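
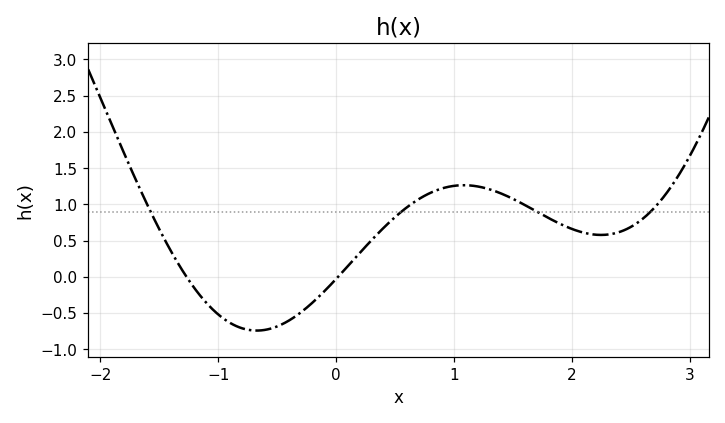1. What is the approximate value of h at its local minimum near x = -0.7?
-0.743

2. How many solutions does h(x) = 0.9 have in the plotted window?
4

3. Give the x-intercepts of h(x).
-1.27, 0.018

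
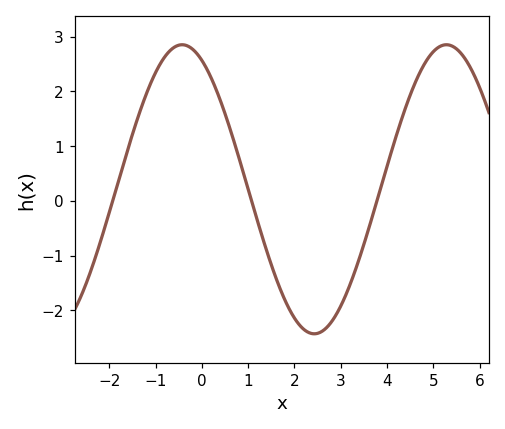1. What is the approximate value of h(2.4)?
-2.4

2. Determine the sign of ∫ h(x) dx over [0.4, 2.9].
negative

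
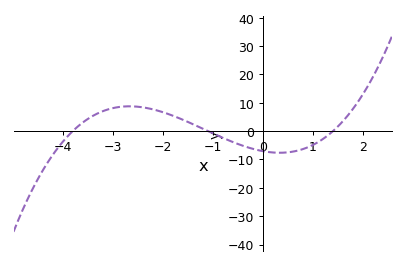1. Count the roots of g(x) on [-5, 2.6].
3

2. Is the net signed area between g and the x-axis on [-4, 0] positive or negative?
positive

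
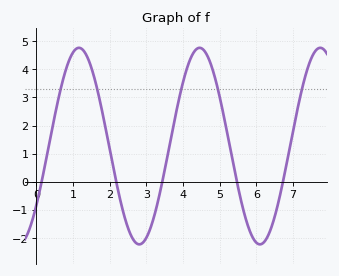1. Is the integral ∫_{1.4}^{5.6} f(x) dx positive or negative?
positive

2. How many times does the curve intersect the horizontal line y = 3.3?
5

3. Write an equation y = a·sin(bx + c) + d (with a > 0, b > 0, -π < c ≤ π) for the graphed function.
y = 3.49sin(1.9x - 0.65) + 1.27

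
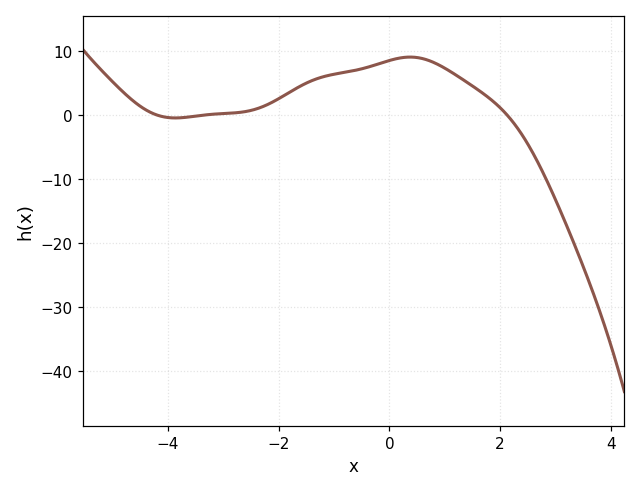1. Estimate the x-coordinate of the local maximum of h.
0.376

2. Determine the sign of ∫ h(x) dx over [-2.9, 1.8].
positive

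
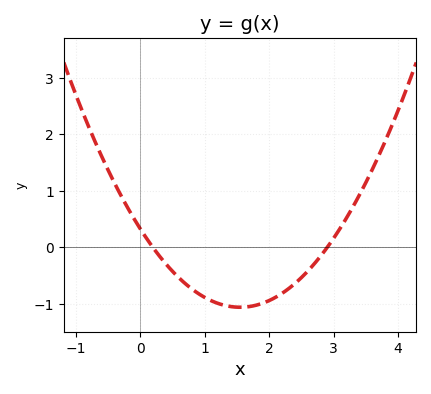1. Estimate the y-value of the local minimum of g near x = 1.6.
-1.1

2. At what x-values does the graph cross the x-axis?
0.2, 2.9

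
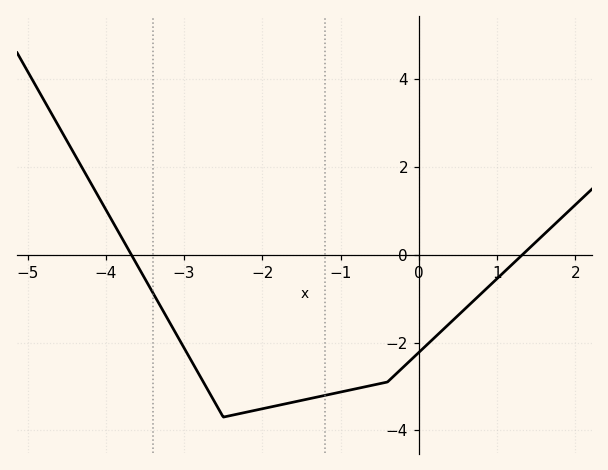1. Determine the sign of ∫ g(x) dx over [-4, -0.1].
negative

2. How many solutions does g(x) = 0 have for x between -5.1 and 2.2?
2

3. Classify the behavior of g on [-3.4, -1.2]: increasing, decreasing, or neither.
neither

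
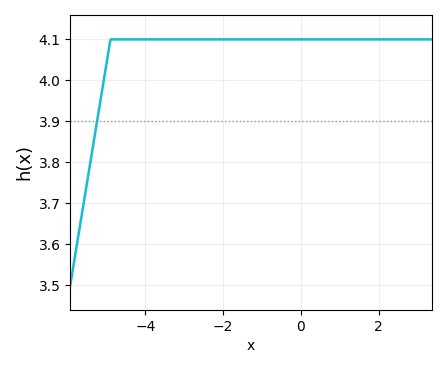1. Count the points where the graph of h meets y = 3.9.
1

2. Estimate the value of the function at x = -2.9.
4.1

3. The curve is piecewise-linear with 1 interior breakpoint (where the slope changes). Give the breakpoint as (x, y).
(-4.9, 4.1)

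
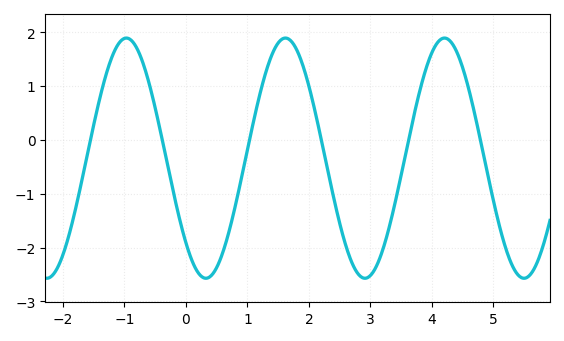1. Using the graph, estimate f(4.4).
1.6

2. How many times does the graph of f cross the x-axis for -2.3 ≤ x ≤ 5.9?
6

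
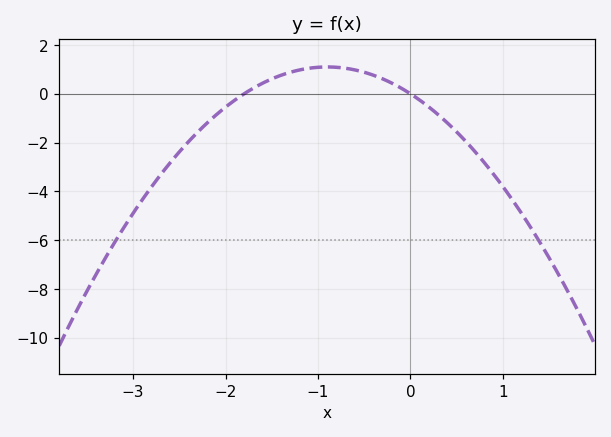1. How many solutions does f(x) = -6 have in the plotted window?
2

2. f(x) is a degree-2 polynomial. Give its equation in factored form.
y = -1.36(x + 1.8)(x - 0)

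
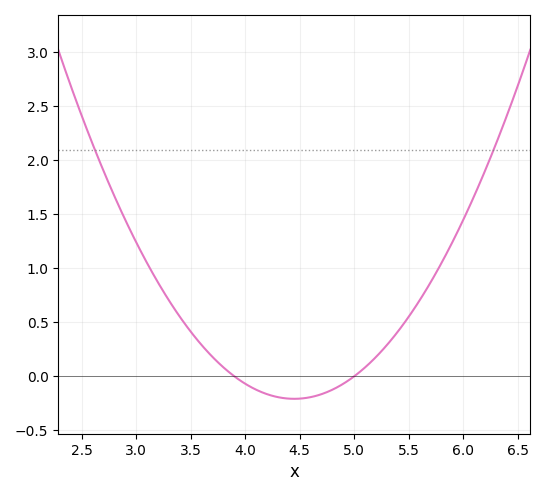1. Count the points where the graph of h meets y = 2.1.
2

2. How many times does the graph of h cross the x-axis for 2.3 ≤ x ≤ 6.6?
2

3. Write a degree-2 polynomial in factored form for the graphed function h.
y = 0.69(x - 3.9)(x - 5)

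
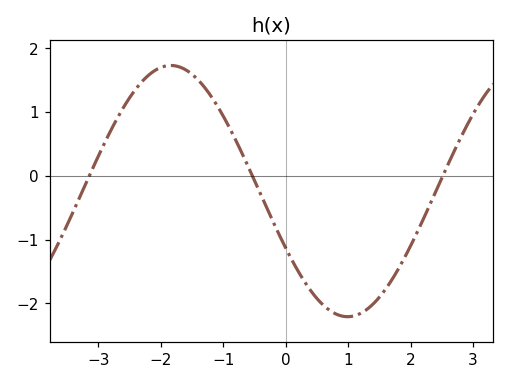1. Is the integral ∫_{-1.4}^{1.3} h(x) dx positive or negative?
negative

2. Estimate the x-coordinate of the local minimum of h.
1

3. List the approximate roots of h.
-3.1, -0.5, 2.5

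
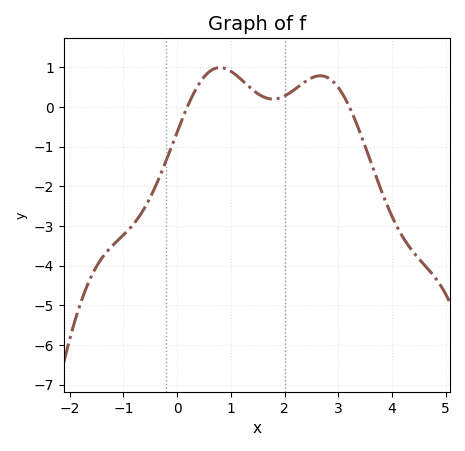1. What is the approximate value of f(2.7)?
0.8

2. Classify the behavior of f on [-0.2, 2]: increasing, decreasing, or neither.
neither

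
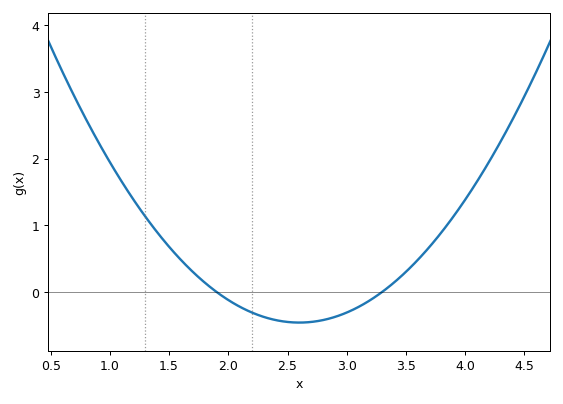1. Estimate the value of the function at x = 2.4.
-0.423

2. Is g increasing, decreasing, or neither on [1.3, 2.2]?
decreasing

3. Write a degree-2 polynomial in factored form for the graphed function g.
y = 0.94(x - 1.9)(x - 3.3)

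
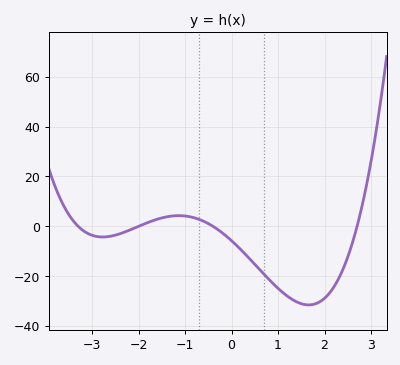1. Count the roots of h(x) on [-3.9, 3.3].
4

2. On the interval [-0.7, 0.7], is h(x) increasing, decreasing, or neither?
decreasing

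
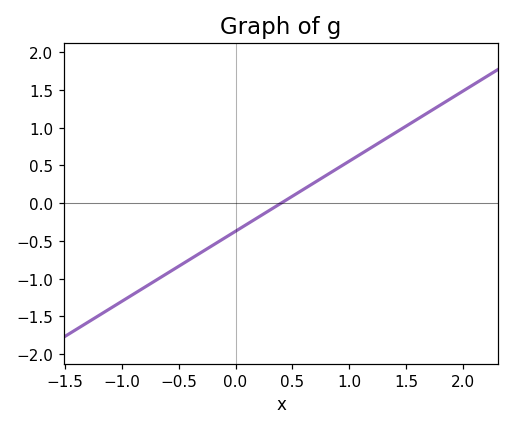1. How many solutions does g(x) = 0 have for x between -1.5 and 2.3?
1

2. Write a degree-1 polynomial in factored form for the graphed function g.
y = 0.93(x - 0.4)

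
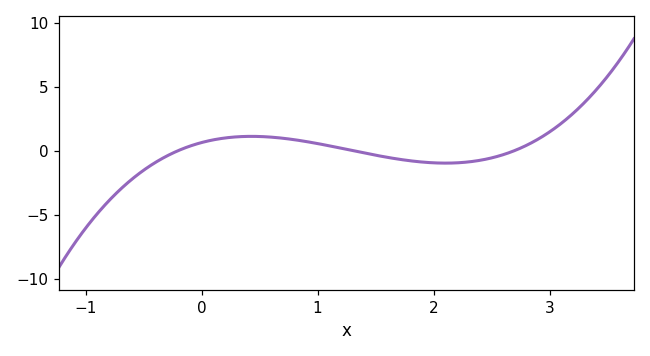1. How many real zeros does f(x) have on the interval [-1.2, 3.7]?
3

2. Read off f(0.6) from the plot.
1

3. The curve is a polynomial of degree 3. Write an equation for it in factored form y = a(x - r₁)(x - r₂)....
y = 0.89(x + 0.2)(x - 1.3)(x - 2.7)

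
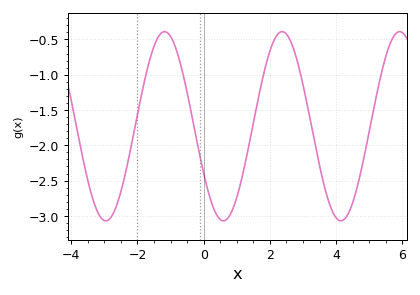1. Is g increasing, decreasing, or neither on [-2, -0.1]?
neither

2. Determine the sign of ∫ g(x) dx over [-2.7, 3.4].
negative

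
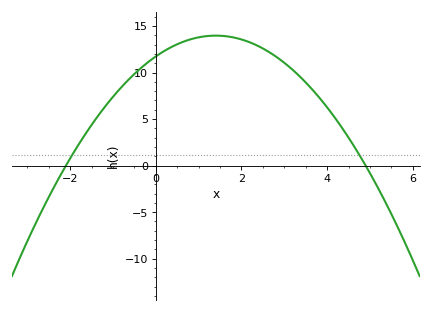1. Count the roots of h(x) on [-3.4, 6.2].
2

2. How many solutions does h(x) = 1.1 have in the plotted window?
2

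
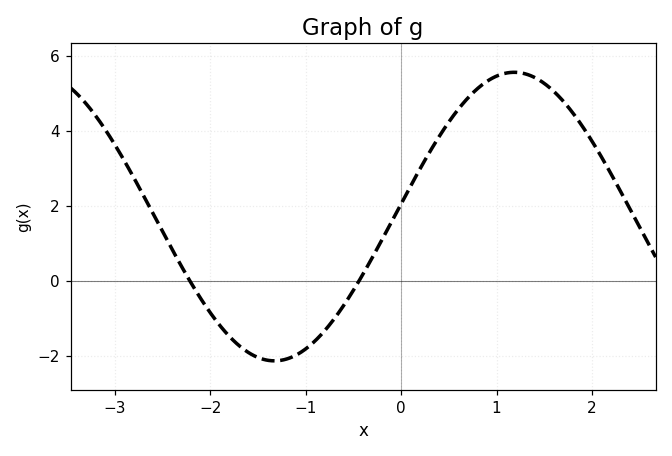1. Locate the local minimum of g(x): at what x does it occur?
-1.3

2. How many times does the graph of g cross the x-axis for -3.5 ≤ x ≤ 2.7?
2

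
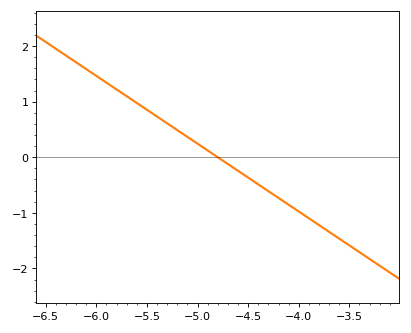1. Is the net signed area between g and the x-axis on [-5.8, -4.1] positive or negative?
positive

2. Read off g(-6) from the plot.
1.5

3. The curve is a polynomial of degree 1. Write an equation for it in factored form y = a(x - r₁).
y = -1.22(x + 4.8)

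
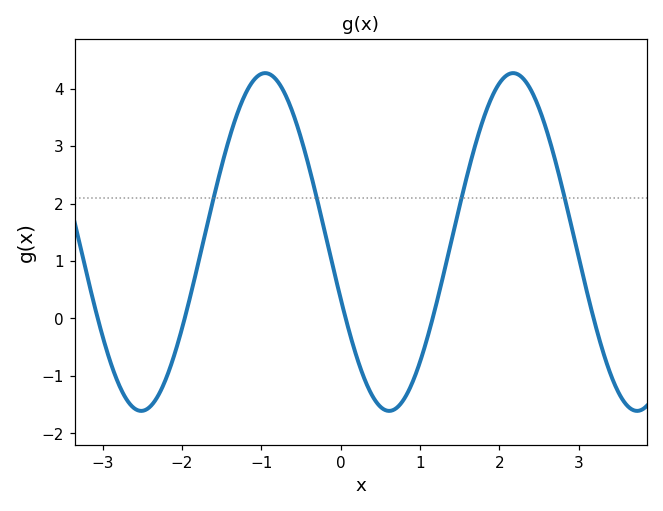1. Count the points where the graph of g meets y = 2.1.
4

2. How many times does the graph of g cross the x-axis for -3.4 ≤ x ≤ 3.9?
5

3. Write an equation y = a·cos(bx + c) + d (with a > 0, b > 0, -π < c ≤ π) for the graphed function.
y = 2.94cos(2x + 1.9) + 1.33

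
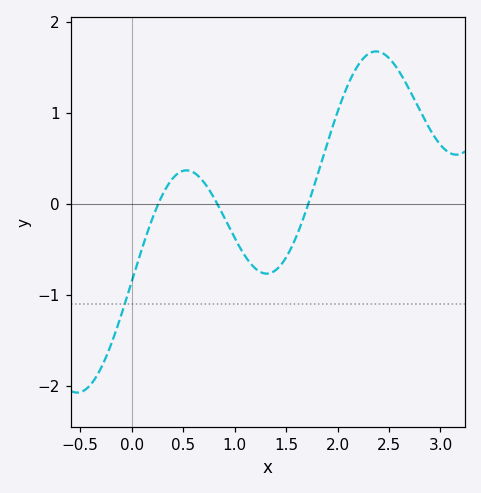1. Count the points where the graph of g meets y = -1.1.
1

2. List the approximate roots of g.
0.3, 0.8, 1.7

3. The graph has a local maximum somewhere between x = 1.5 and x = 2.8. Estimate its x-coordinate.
2.4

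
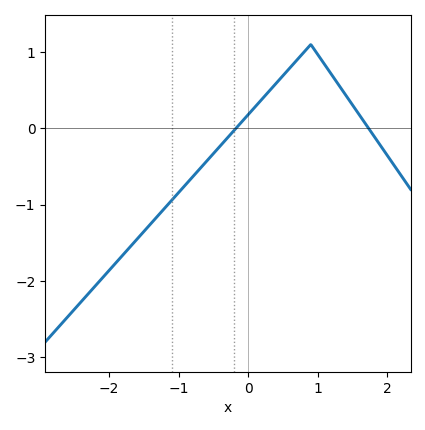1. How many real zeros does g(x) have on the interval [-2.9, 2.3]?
2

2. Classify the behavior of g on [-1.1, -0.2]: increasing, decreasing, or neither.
increasing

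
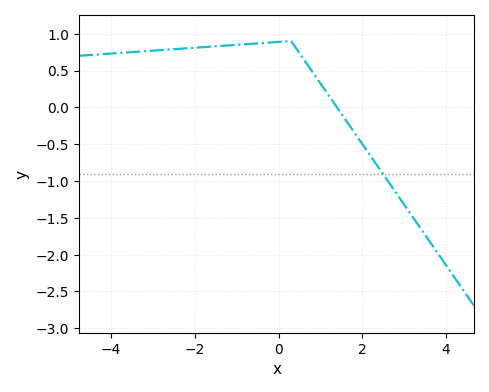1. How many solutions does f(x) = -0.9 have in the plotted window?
1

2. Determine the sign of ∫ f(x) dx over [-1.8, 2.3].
positive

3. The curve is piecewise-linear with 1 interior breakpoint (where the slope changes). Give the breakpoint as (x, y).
(0.3, 0.9)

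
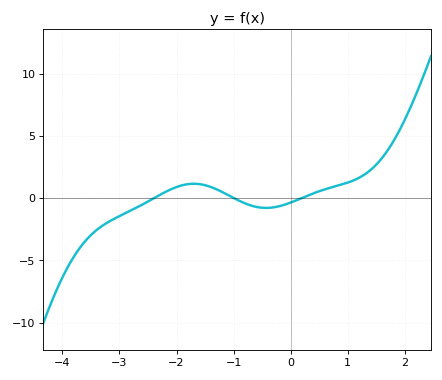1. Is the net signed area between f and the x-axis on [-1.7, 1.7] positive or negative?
positive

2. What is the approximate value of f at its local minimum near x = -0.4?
-1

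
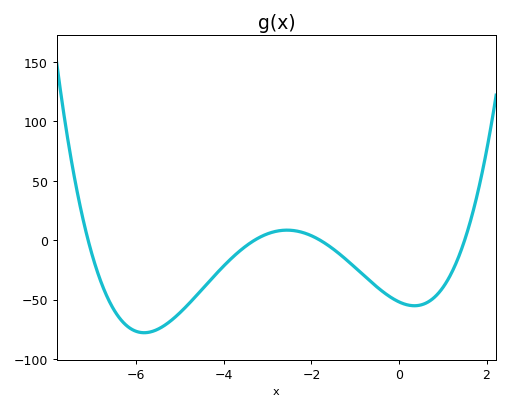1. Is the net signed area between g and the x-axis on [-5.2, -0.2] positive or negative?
negative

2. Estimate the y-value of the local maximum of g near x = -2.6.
8.5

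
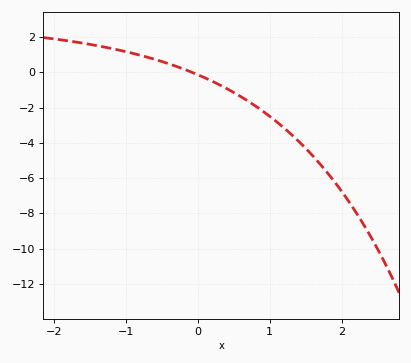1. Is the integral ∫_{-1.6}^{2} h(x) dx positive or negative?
negative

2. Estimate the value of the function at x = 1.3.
-3.52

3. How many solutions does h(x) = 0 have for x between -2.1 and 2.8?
1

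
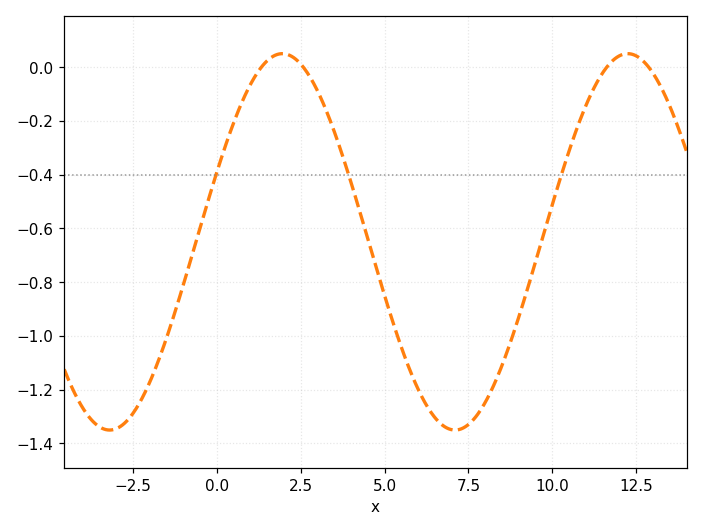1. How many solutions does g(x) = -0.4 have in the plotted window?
3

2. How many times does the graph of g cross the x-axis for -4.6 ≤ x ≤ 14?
4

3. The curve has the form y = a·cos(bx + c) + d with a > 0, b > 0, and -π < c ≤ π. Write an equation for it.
y = 0.7cos(0.61x - 1.2) - 0.65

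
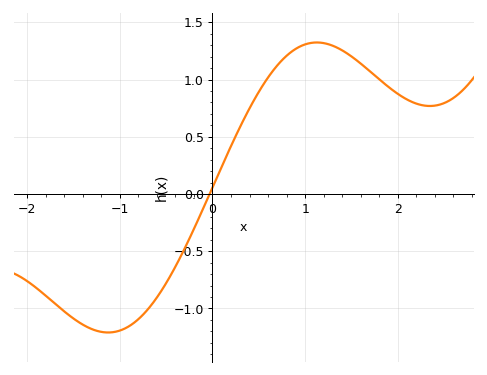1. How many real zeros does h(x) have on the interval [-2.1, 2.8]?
1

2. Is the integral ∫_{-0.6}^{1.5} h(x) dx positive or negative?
positive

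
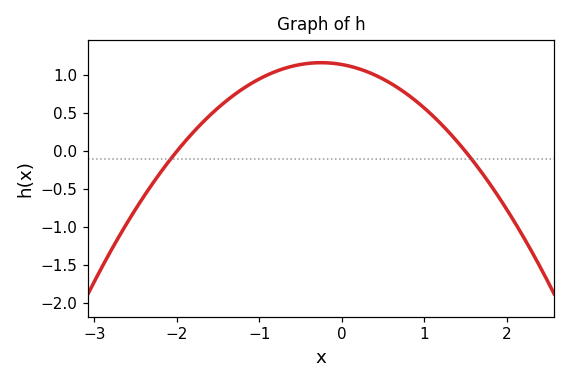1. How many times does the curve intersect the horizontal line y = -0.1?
2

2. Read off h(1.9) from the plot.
-0.6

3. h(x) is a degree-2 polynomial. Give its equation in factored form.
y = -0.38(x + 2)(x - 1.5)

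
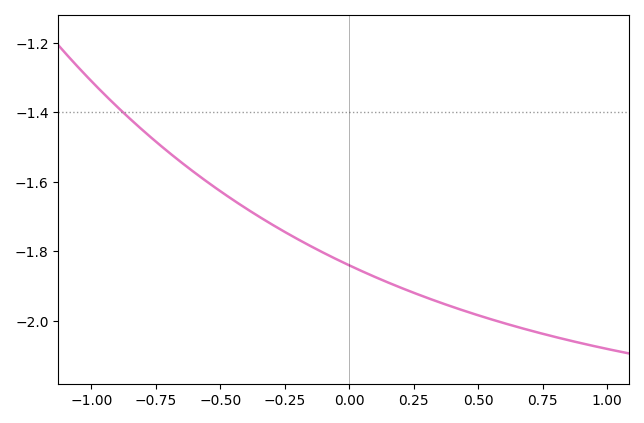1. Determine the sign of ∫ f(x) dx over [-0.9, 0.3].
negative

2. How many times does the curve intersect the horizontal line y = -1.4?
1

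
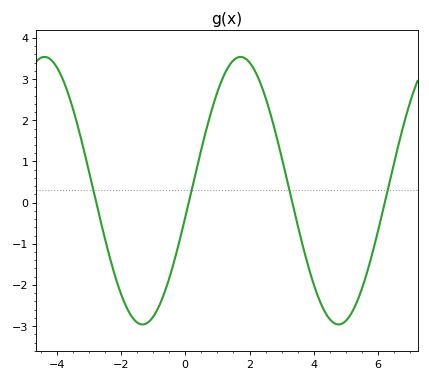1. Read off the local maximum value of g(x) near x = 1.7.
3.5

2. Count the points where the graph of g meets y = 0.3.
4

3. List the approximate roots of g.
-2.8, 0.2, 3.4, 6.2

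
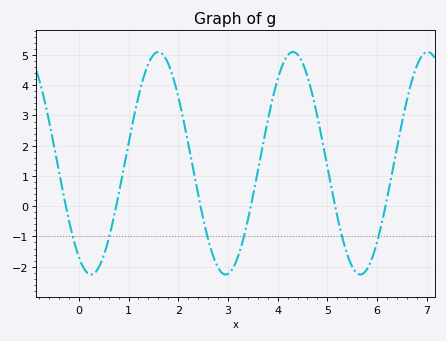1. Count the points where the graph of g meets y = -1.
6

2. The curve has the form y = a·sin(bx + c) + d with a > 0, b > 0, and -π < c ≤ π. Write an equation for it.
y = 3.68sin(2.3x - 2.1) + 1.42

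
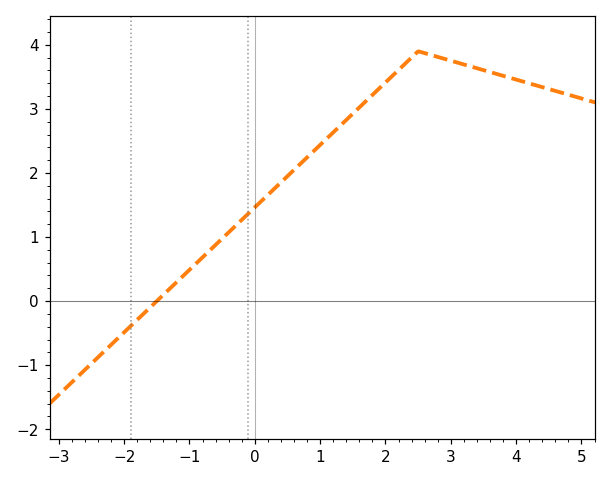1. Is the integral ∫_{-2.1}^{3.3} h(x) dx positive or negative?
positive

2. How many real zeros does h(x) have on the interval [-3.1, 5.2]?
1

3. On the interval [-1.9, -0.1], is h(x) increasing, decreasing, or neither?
increasing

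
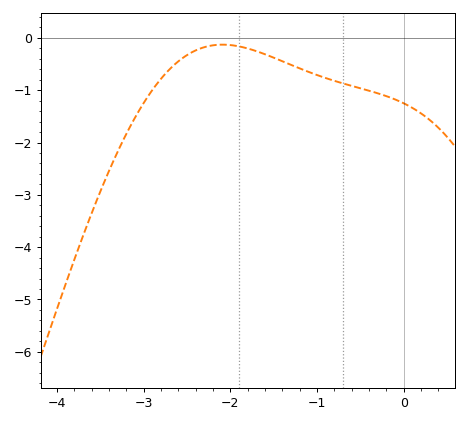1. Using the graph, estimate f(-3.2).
-1.8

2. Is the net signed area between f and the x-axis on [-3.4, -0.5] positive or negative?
negative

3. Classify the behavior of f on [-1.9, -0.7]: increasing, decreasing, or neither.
decreasing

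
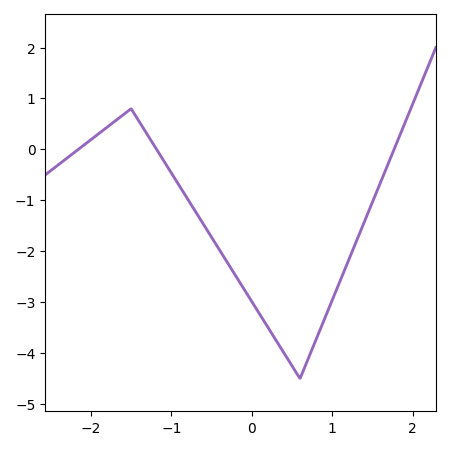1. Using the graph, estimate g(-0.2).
-2.5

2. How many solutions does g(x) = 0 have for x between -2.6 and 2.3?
3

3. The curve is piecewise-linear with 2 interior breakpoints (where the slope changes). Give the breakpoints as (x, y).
(-1.5, 0.8); (0.6, -4.5)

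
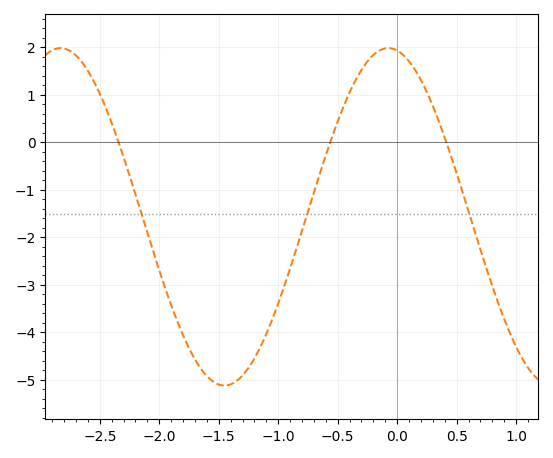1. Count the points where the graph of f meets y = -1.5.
3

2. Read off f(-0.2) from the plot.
1.84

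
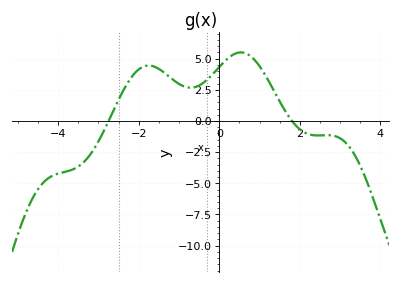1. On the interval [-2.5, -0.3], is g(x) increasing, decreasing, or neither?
neither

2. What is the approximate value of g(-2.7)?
0.4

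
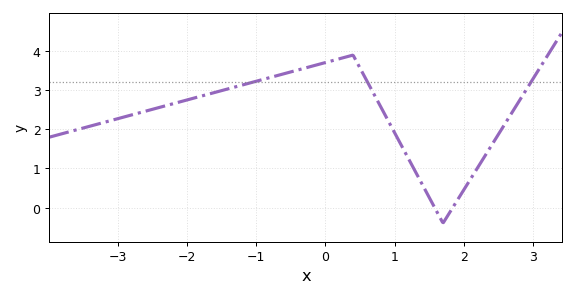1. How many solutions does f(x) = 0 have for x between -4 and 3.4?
2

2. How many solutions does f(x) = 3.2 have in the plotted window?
3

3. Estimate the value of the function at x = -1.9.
2.8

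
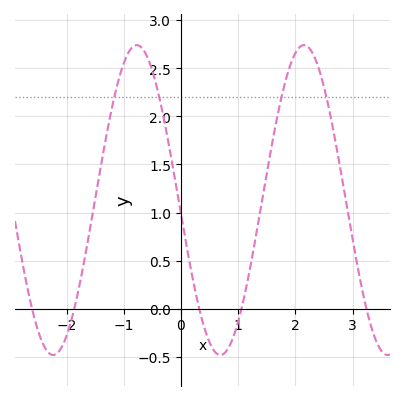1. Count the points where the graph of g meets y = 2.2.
4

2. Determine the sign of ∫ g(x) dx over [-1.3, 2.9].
positive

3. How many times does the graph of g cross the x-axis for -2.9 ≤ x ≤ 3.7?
5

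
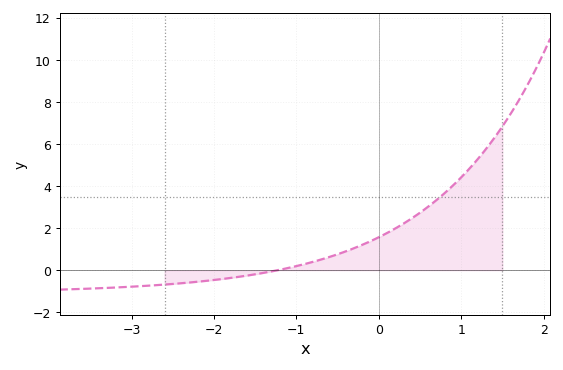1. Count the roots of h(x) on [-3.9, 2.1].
1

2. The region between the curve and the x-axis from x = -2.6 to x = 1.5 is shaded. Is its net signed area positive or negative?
positive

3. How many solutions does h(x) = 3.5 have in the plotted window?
1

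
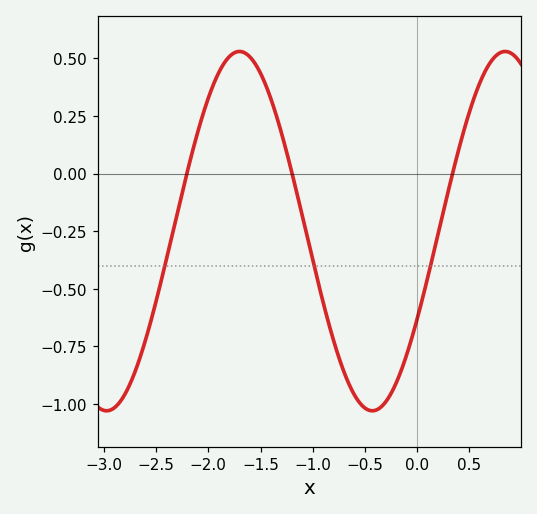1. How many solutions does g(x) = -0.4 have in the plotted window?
3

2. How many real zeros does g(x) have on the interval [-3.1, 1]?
3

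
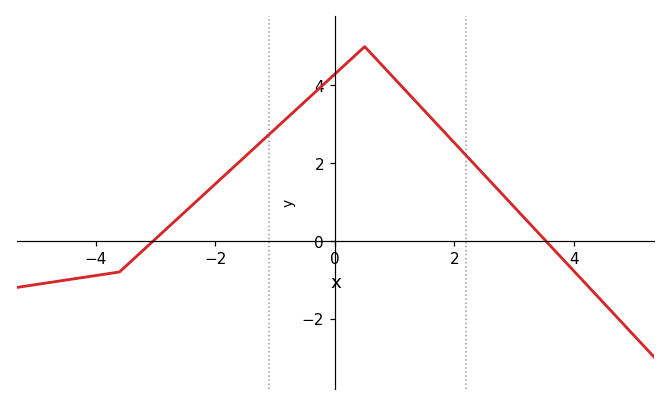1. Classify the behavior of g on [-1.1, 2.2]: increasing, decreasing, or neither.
neither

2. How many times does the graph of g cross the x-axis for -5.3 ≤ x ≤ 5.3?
2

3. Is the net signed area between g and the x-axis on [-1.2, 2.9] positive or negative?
positive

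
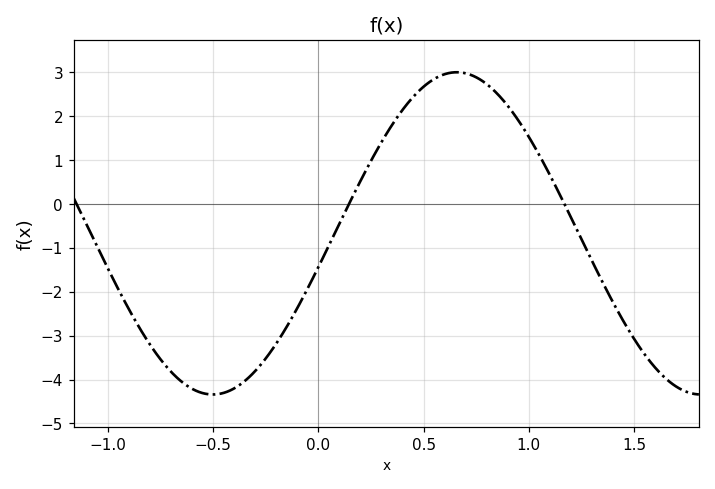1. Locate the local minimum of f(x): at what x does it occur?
-0.501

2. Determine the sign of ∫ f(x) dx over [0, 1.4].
positive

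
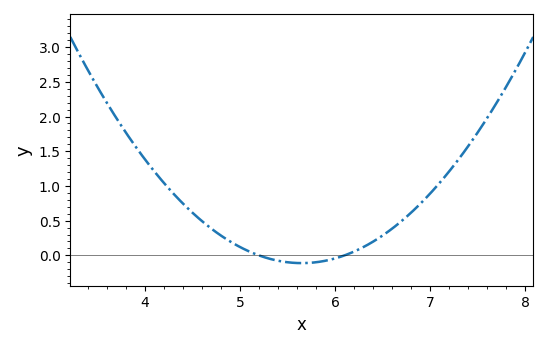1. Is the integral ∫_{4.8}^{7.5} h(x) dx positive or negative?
positive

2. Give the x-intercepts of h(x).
5.2, 6.1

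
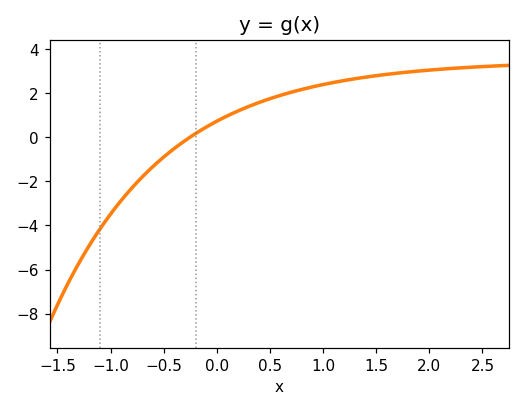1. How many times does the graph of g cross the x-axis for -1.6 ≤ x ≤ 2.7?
1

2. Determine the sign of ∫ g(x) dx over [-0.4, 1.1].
positive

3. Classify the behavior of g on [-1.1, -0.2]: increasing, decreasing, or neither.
increasing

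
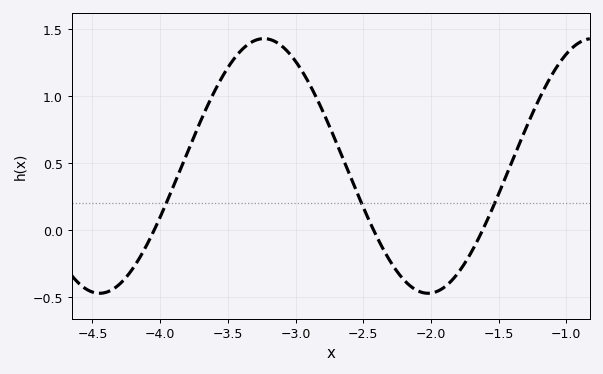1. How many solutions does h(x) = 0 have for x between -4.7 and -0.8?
3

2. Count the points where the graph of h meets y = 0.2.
3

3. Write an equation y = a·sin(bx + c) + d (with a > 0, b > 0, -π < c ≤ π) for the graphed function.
y = 0.95sin(2.59x - 2.62) + 0.48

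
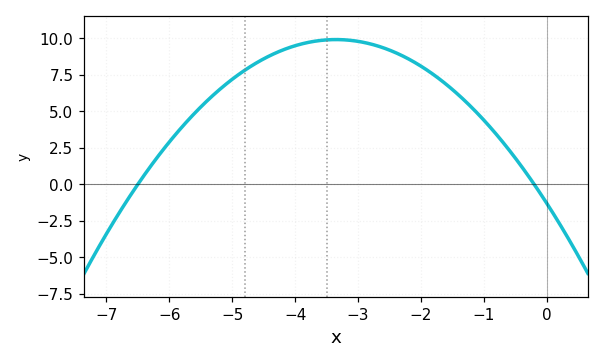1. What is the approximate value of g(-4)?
9.5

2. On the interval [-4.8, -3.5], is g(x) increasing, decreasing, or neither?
increasing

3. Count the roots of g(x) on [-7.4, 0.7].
2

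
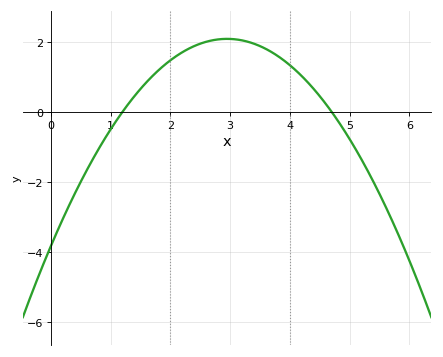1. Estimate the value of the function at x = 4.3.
0.843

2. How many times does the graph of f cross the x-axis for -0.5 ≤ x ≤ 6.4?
2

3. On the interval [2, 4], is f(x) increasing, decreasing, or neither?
neither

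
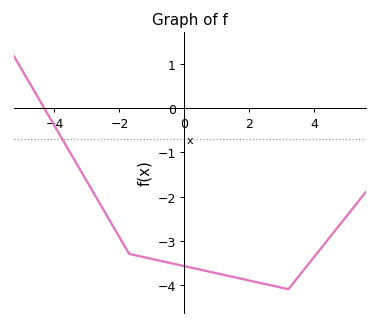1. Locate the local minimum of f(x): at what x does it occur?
3.2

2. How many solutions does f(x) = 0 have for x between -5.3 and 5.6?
1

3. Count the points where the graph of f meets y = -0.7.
1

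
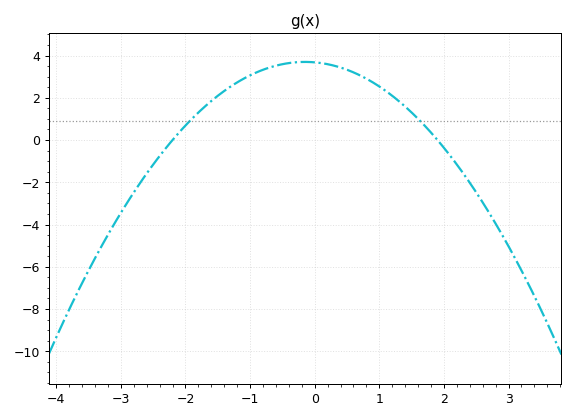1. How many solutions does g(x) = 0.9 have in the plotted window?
2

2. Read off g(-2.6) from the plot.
-1.58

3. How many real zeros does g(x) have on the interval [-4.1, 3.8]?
2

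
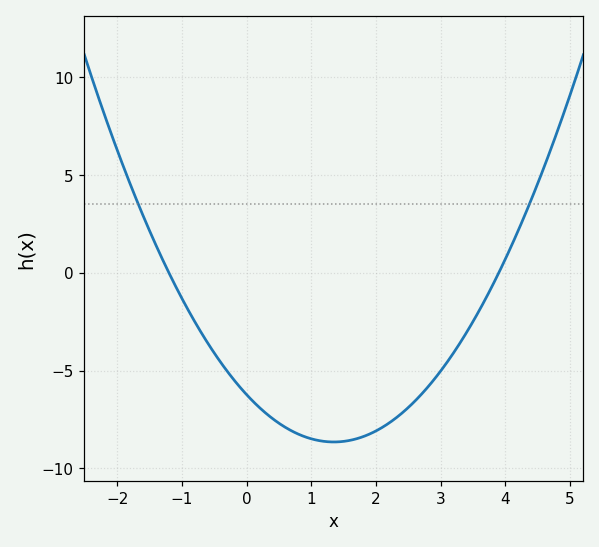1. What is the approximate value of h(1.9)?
-8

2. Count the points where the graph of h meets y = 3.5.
2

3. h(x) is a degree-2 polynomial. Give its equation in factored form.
y = 1.33(x + 1.2)(x - 3.9)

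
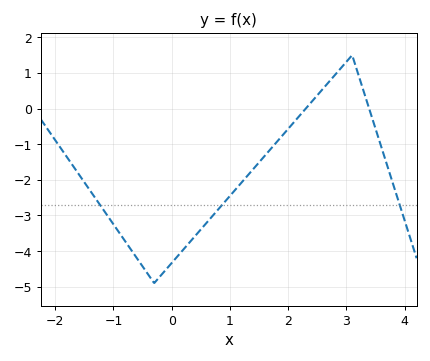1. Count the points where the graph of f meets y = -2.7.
3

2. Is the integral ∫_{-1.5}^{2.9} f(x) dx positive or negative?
negative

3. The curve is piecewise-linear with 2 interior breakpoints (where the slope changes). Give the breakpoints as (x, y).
(-0.3, -4.9); (3.1, 1.5)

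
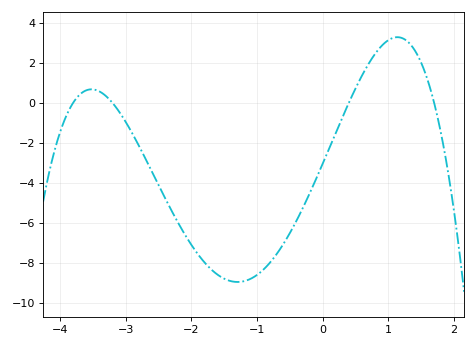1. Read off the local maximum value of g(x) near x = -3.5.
0.678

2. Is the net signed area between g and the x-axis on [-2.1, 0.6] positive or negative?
negative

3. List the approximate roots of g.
-3.8, -3.2, 0.4, 1.7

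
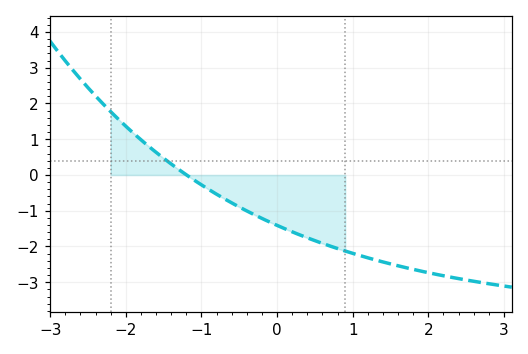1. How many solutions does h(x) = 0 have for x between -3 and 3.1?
1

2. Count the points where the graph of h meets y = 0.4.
1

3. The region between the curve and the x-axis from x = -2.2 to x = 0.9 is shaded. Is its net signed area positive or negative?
negative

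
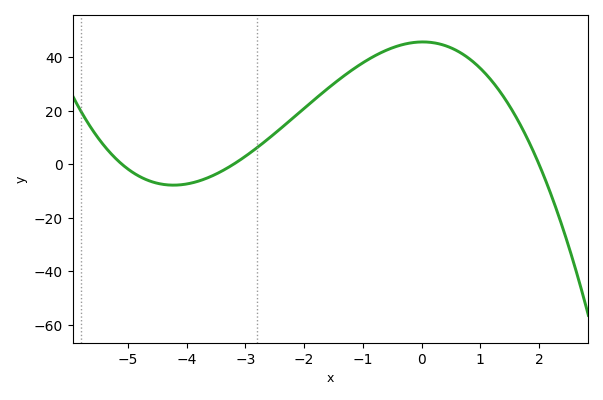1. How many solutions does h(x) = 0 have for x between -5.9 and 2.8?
3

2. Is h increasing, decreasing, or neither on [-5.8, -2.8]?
neither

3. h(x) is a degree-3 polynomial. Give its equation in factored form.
y = -1.4(x + 5.1)(x + 3.2)(x - 2)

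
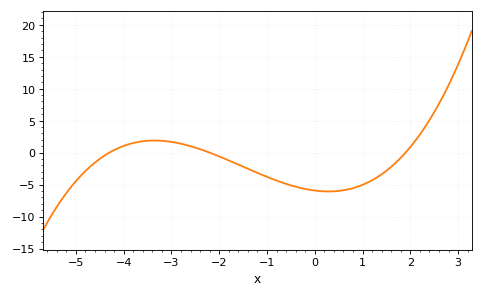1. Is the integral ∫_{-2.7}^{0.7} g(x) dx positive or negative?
negative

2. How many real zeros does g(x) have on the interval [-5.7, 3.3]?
3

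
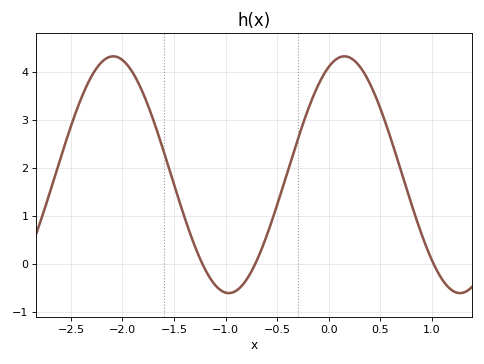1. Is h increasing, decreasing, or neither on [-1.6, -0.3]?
neither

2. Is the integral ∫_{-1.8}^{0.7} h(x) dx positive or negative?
positive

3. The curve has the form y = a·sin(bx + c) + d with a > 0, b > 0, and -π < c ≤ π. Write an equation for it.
y = 2.46sin(2.8x + 1.14) + 1.86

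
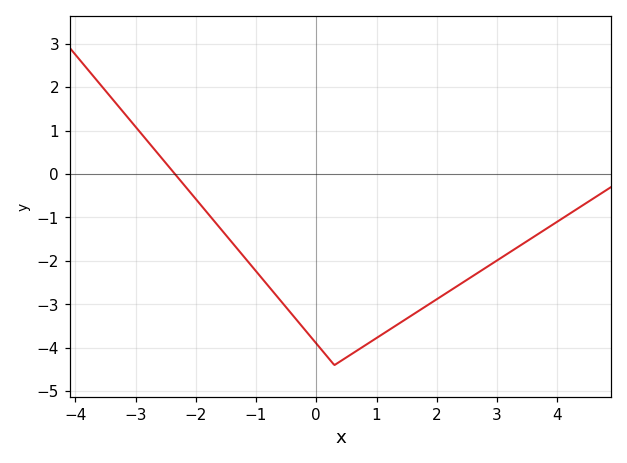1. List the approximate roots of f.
-2.4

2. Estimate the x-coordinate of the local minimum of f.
0.4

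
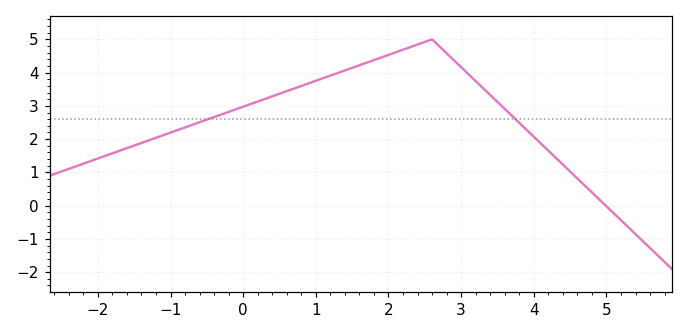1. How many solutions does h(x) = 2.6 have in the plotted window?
2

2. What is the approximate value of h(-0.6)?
2.51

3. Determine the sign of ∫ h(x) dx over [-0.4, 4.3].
positive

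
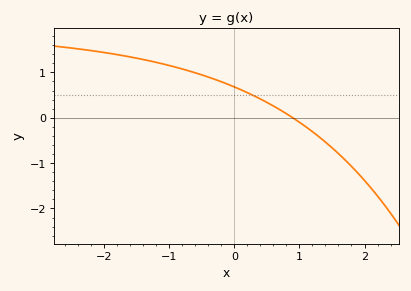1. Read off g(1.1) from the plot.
-0.2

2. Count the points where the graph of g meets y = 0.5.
1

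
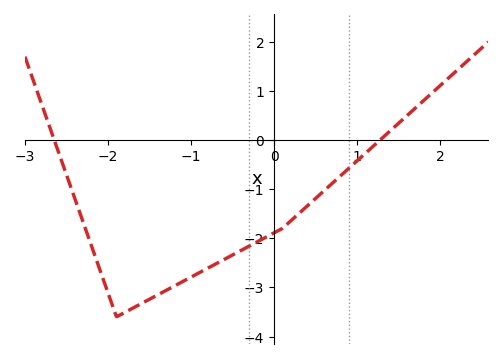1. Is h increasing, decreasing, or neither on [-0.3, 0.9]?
increasing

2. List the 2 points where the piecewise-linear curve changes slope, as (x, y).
(-1.9, -3.6); (0.1, -1.8)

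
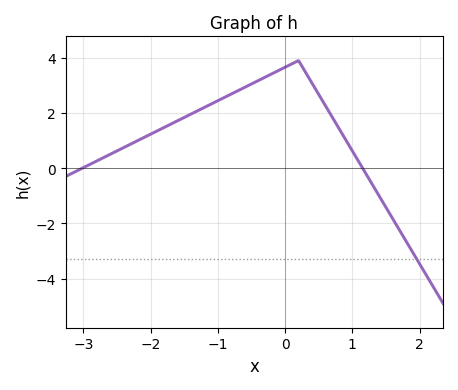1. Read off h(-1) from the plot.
2.44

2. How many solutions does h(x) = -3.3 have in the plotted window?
1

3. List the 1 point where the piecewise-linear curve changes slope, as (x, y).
(0.2, 3.9)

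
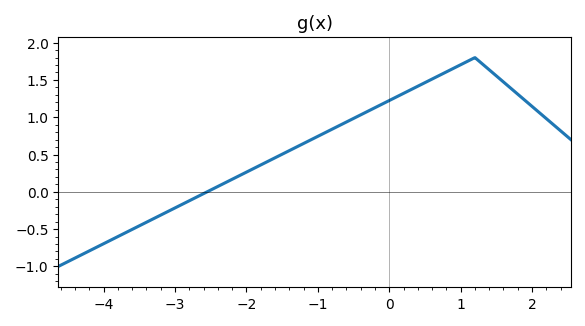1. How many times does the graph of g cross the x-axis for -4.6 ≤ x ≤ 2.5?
1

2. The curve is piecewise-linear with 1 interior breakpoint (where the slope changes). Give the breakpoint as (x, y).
(1.2, 1.8)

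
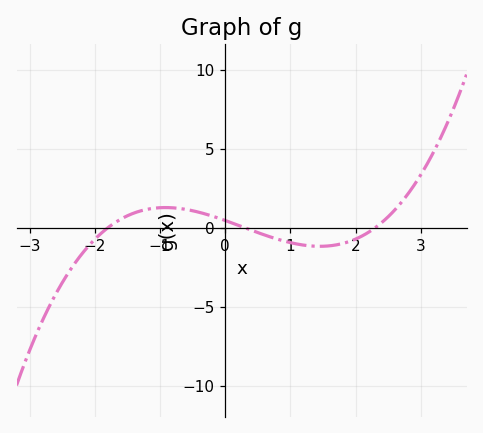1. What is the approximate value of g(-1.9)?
-0.5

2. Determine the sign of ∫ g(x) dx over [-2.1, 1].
positive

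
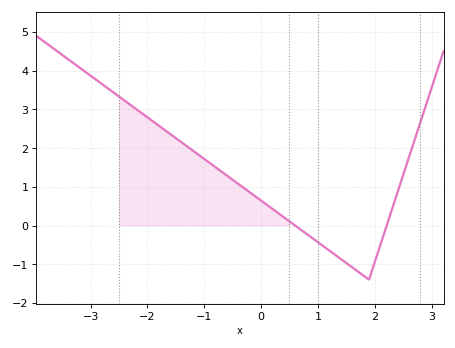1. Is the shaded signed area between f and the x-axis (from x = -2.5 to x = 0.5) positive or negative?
positive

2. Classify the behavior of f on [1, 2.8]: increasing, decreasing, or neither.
neither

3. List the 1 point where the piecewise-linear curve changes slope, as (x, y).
(1.9, -1.4)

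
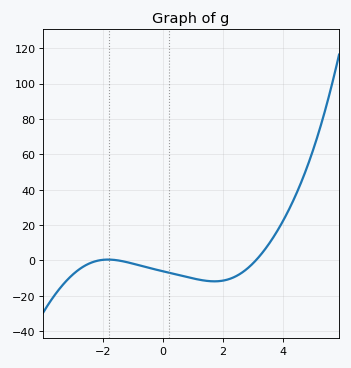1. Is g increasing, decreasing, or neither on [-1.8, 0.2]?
decreasing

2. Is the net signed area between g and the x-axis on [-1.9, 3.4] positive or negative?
negative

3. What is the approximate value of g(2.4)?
-9.24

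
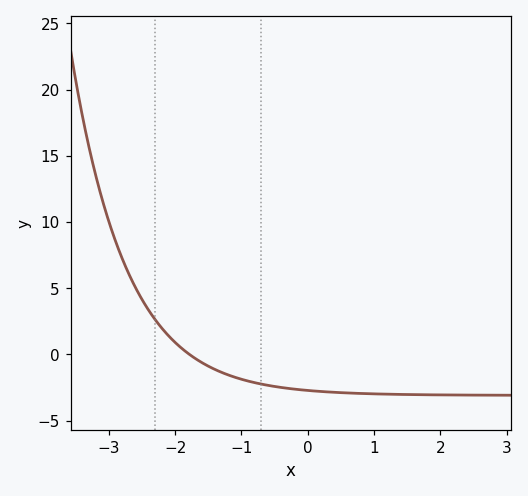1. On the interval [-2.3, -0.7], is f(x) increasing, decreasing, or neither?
decreasing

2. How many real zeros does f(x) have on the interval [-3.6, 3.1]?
1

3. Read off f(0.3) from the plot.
-3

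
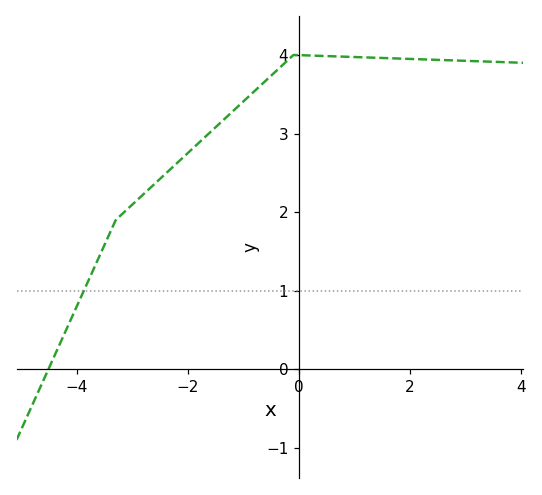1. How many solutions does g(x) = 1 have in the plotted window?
1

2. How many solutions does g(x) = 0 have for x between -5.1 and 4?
1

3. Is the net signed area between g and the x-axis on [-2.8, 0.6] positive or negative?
positive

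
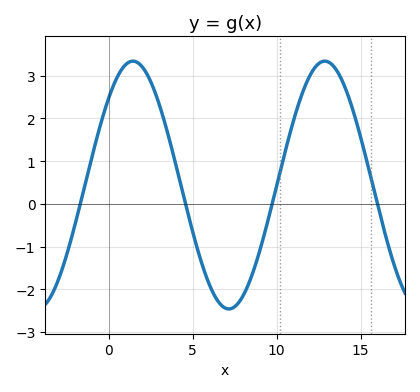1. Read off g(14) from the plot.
2.79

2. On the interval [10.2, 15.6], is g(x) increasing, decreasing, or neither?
neither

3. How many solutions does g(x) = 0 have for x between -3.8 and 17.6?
4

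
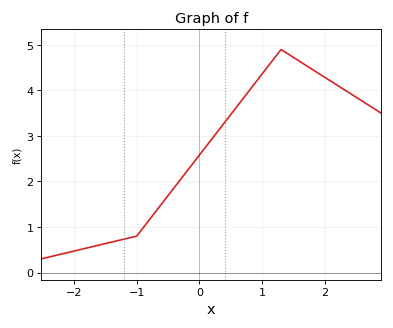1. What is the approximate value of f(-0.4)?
1.87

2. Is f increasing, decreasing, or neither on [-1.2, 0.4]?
increasing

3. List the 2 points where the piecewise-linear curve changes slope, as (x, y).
(-1, 0.8); (1.3, 4.9)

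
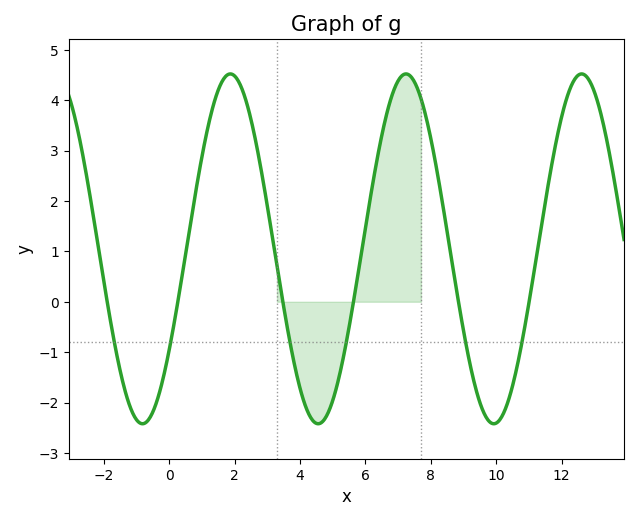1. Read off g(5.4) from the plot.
-0.867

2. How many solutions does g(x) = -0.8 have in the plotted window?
6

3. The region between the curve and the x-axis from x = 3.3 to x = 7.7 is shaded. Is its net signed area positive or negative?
positive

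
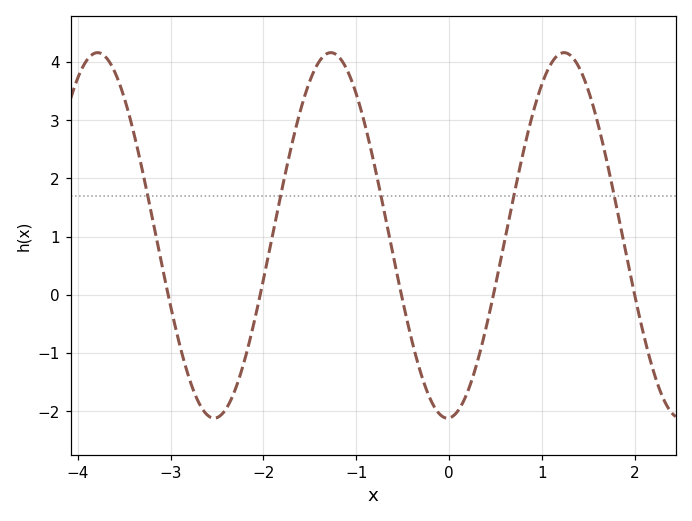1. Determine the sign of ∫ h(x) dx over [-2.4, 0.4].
positive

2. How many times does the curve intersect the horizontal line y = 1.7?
5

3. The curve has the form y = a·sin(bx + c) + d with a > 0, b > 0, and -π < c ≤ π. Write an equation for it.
y = 3.14sin(2.5x - 1.53) + 1.02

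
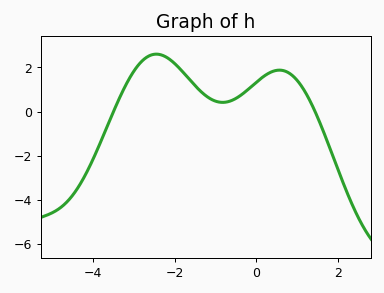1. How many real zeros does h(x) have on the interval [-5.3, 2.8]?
2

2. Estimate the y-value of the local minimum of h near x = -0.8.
0.4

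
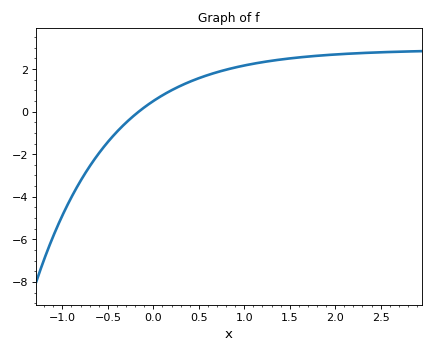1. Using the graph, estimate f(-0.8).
-3.2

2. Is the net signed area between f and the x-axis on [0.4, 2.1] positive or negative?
positive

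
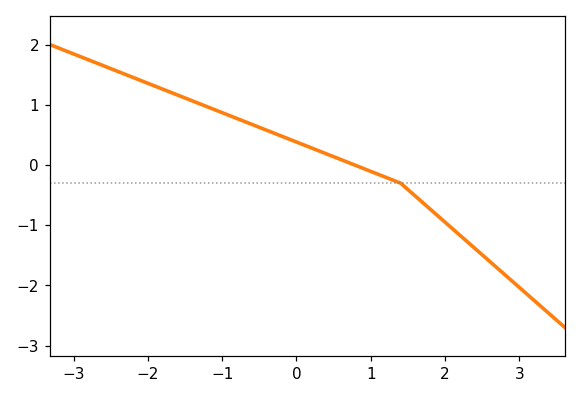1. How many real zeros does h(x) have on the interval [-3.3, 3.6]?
1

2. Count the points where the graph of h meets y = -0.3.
1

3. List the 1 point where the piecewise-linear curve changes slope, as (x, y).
(1.4, -0.3)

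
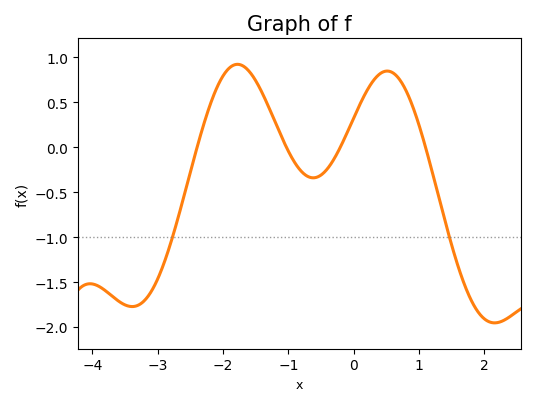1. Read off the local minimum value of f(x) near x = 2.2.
-1.95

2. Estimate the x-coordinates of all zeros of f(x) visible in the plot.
-2.4, -1.03, -0.204, 1.1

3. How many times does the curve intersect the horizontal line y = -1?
2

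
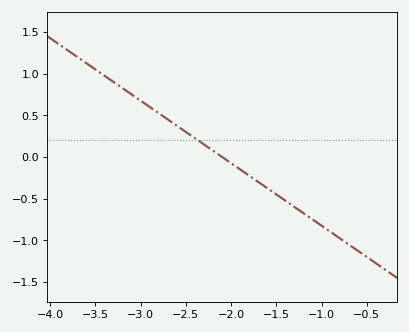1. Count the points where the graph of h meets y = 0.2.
1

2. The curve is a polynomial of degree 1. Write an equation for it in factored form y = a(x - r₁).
y = -0.75(x + 2.1)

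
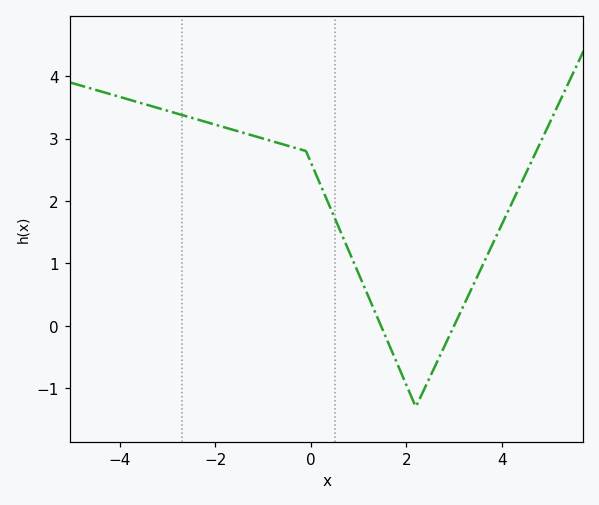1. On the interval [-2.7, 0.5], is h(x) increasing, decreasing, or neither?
decreasing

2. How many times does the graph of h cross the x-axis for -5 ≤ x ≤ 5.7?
2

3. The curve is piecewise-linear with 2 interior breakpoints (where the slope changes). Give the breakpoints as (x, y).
(-0.1, 2.8); (2.2, -1.3)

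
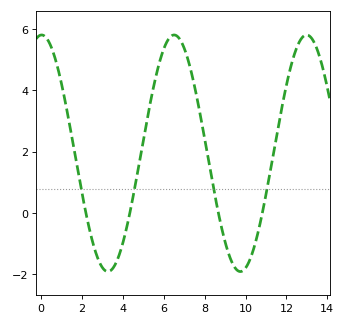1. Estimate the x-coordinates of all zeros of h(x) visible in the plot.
2.2, 4.34, 8.67, 10.8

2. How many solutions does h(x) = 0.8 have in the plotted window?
4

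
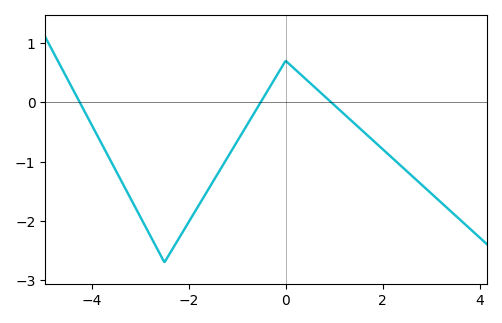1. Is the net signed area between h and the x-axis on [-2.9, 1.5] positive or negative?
negative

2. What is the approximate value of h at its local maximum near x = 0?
0.698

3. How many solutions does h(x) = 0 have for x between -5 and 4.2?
3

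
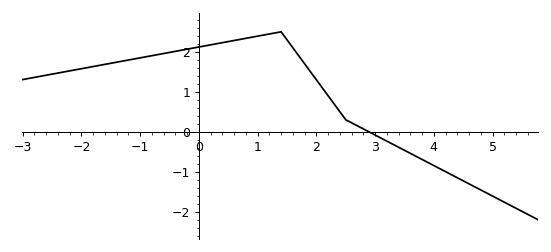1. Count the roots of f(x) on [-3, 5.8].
1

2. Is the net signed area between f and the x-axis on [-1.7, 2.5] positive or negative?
positive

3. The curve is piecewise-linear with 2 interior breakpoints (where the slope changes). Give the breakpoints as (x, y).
(1.4, 2.5); (2.5, 0.3)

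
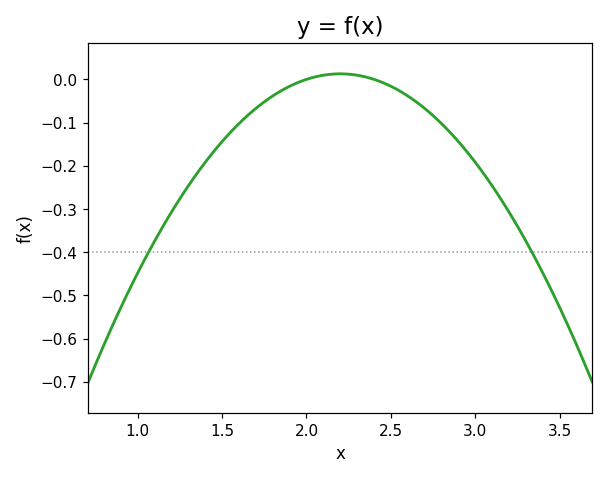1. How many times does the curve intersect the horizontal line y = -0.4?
2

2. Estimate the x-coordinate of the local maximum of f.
2.2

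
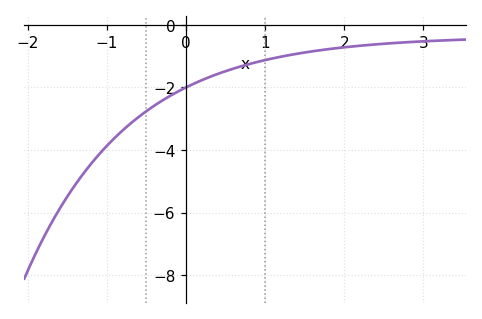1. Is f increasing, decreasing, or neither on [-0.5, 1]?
increasing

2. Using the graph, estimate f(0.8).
-1.2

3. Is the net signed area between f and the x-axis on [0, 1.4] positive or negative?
negative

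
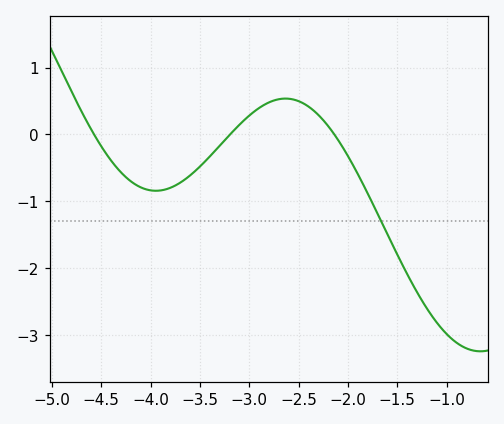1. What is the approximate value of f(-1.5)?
-1.8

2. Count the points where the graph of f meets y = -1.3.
1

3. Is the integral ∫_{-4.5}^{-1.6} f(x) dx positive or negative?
negative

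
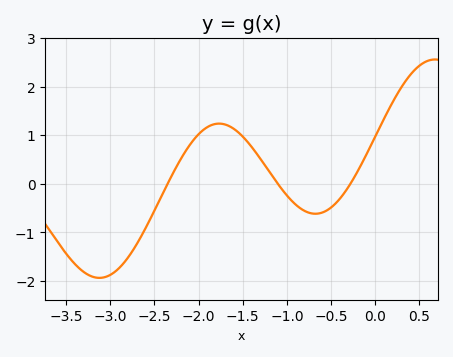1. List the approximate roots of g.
-2.4, -1.1, -0.3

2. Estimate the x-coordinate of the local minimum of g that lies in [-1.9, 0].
-0.7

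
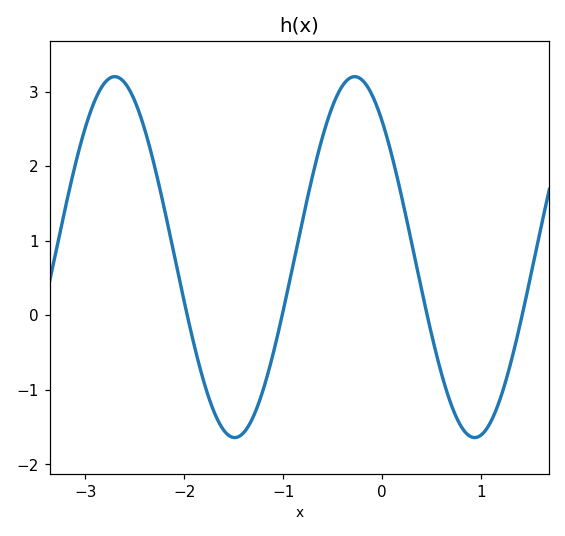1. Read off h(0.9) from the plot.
-1.63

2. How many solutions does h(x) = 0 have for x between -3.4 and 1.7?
4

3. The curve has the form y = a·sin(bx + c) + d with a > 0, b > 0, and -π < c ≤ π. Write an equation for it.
y = 2.42sin(2.59x + 2.29) + 0.78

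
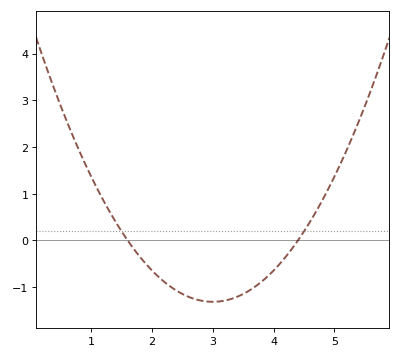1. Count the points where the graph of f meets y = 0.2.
2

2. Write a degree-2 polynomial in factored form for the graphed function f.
y = 0.67(x - 1.6)(x - 4.4)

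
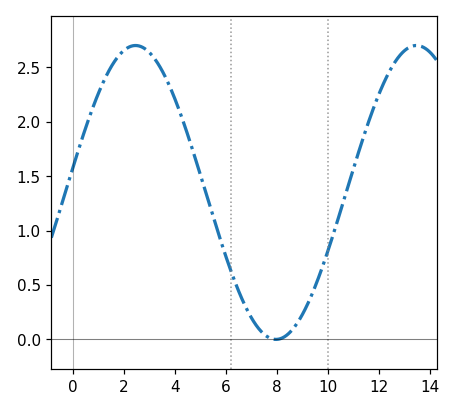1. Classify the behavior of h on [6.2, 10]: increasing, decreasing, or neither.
neither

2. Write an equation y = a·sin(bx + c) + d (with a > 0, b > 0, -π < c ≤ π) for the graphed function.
y = 1.35sin(0.57x + 0.17) + 1.35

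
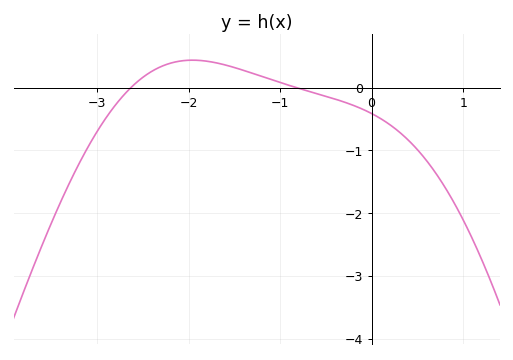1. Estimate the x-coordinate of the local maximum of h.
-2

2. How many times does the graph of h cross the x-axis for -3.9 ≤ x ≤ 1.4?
2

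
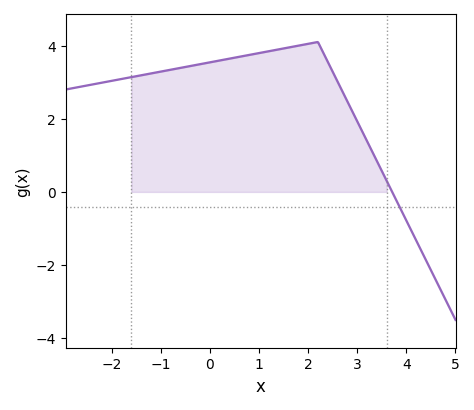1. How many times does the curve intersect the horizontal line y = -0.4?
1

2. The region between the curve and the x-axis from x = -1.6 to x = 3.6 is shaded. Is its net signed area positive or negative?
positive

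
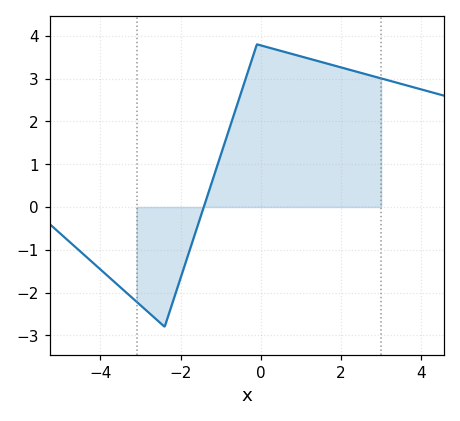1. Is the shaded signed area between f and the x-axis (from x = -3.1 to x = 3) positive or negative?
positive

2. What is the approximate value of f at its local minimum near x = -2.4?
-2.8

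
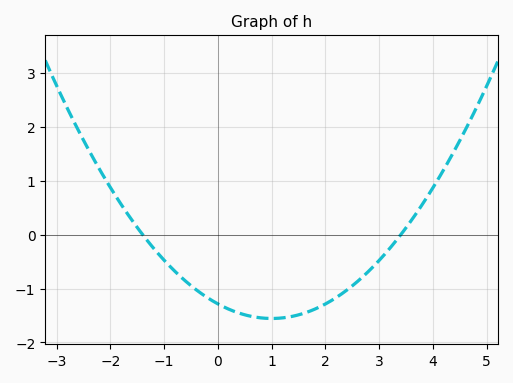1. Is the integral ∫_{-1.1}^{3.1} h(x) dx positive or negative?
negative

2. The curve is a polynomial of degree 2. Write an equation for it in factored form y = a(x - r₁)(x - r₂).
y = 0.27(x + 1.4)(x - 3.4)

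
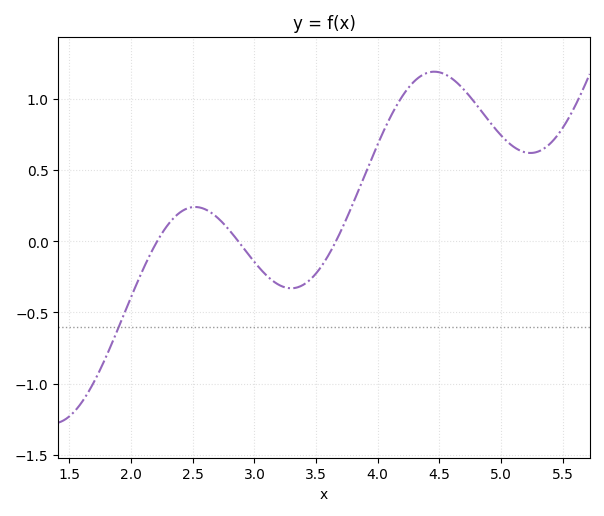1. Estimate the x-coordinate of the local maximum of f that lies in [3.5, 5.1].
4.5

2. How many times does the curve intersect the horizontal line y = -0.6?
1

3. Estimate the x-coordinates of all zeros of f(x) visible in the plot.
2.2, 2.9, 3.7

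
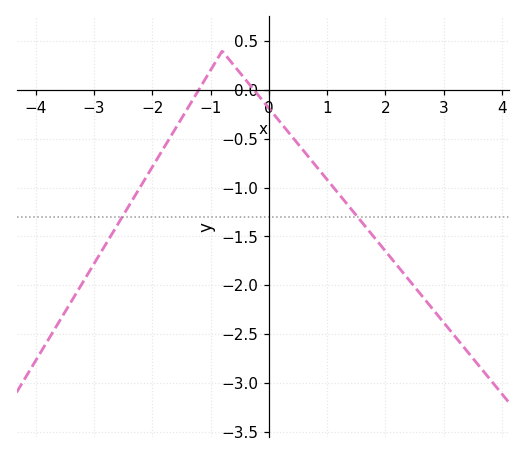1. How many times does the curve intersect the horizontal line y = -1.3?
2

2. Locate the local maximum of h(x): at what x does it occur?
-0.8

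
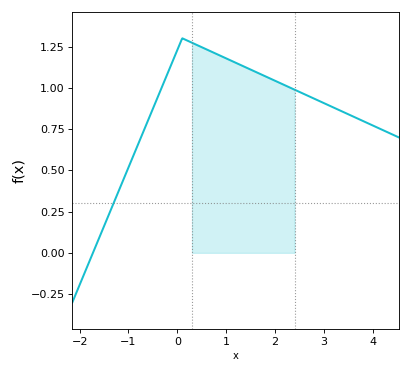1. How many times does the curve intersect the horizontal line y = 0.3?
1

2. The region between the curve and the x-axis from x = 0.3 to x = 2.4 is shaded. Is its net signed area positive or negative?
positive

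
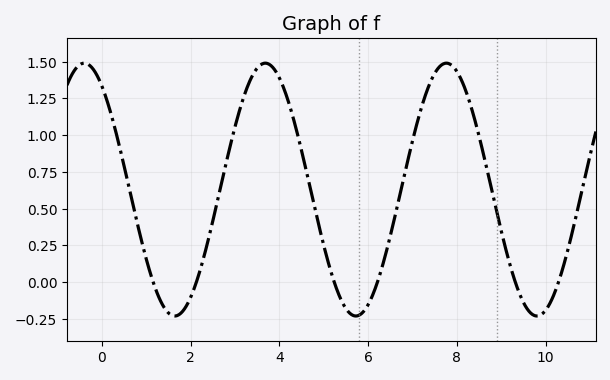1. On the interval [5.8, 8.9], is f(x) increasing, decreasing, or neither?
neither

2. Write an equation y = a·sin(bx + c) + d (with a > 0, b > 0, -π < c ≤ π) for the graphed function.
y = 0.86sin(1.54x + 2.18) + 0.63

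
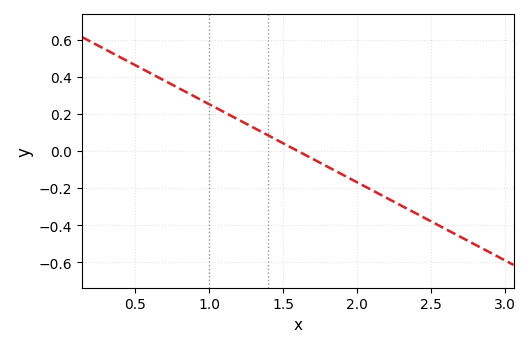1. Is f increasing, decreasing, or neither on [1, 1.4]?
decreasing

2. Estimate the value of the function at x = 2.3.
-0.3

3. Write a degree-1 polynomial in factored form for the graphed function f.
y = -0.42(x - 1.6)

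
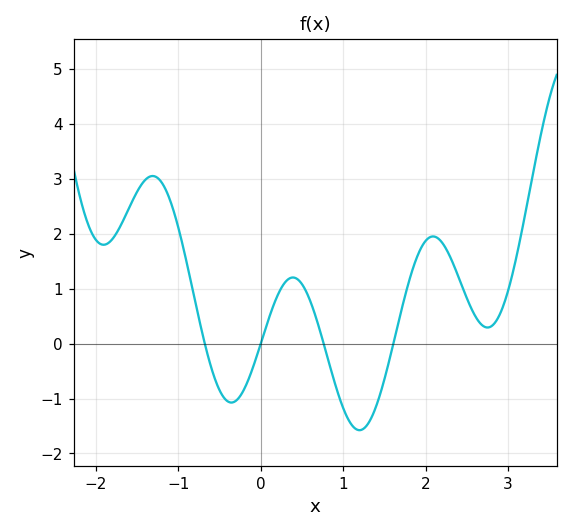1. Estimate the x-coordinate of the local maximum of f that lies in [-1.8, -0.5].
-1.3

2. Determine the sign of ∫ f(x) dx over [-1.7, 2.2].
positive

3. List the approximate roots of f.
-0.7, 0, 0.8, 1.6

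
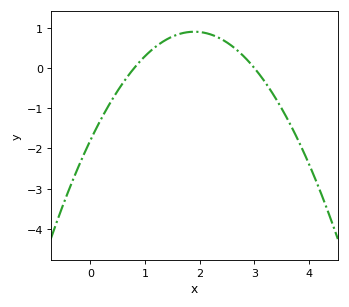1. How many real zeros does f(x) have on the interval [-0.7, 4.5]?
2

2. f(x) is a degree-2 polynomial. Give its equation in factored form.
y = -0.75(x - 0.8)(x - 3)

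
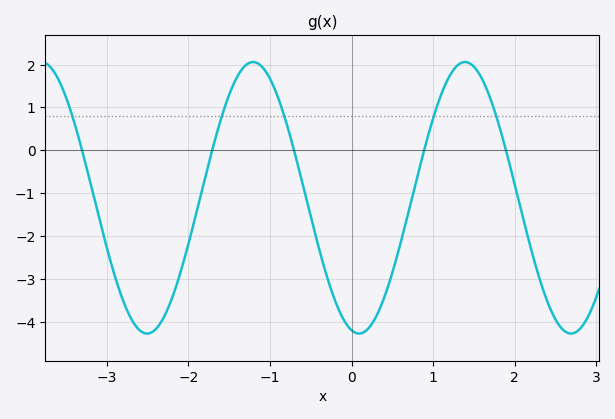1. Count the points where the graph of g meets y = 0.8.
5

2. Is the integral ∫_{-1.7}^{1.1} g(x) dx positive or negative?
negative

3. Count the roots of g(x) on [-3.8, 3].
5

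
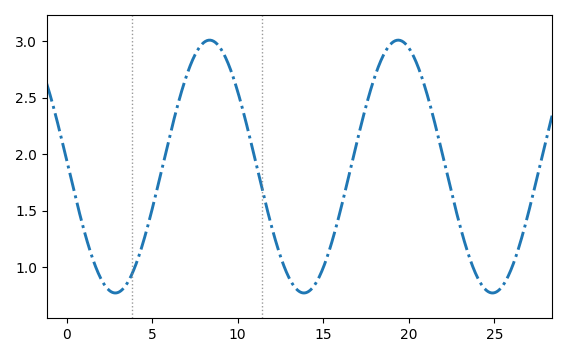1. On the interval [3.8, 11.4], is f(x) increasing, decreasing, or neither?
neither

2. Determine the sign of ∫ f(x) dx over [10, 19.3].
positive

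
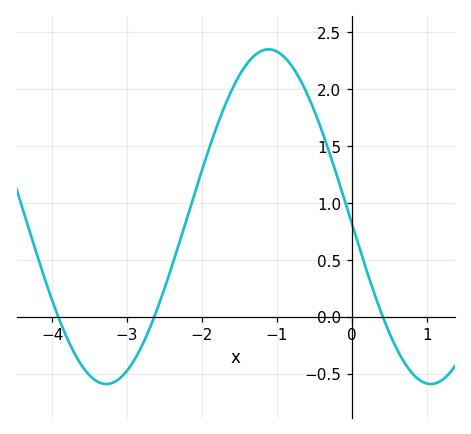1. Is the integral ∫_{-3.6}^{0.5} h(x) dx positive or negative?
positive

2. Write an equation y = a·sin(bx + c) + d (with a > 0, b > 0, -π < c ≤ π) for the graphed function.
y = 1.47sin(1.4x - 3.1) + 0.88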